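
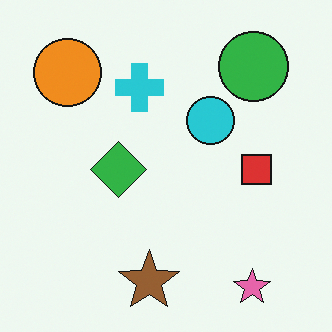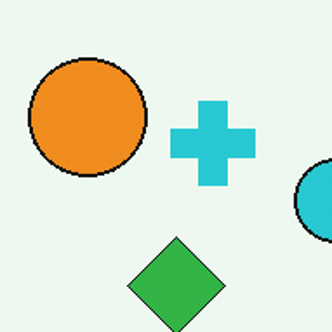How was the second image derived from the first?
The second image is the first cropped to a noticeably smaller region and rescaled.

The visible shapes are larger and the field of view is narrower; shapes near the original edges may be partly or wholly outside the frame — a crop-and-rescale.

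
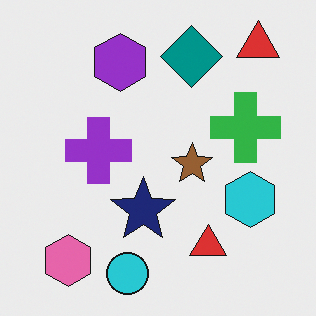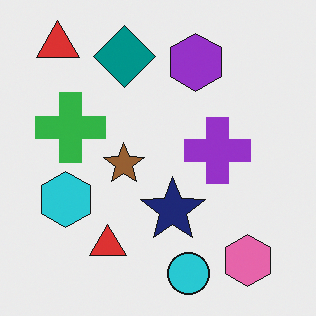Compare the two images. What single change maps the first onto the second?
The image was flipped horizontally (left ↔ right).

The cyan hexagon is in the right of the first image and the left of the second — shapes on opposite sides of the vertical midline have swapped in a mirror flip.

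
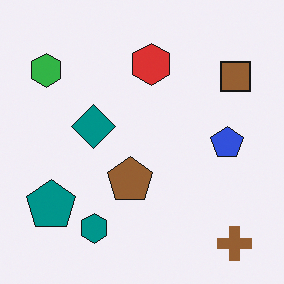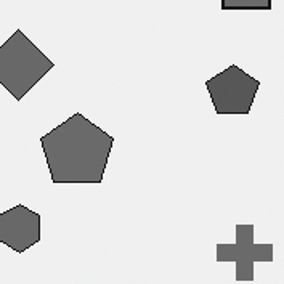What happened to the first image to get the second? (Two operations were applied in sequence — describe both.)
The second image is the first cropped to a modestly smaller region and rescaled, then converted to grayscale.

The visible shapes are larger and the field of view is narrower; shapes near the original edges may be partly or wholly outside the frame — a crop-and-rescale. All color is removed — every shape is now a shade of grey.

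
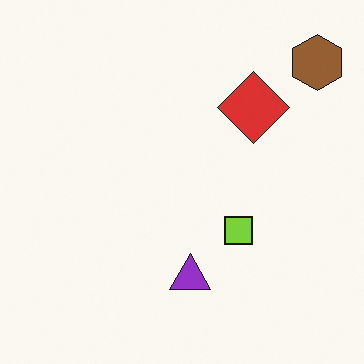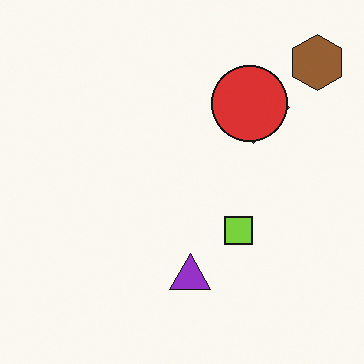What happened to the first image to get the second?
This is the original image overlaid with an additional red circle.

A red circle appears in the second image that is absent from the first.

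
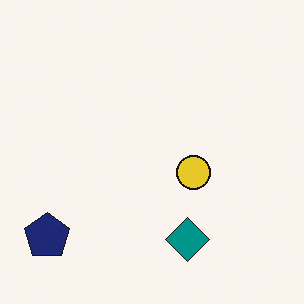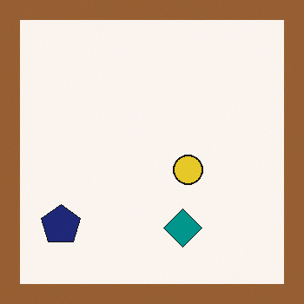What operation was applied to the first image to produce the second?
The second image is the first framed with a brown border.

A solid brown frame runs around the edge of the second image, with the content slightly shrunk inside it.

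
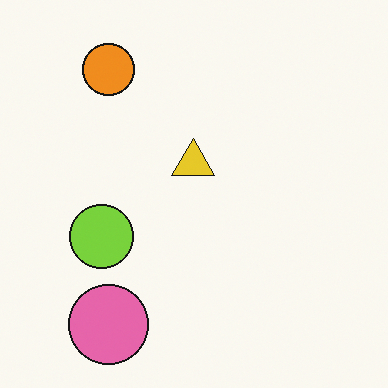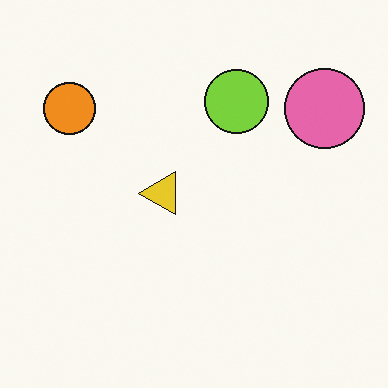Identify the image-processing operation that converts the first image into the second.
It was transposed (reflected across the top-left ↔ bottom-right diagonal).

Shapes have swapped their row and column positions — what was in the top-right is now in the bottom-left — a diagonal reflection.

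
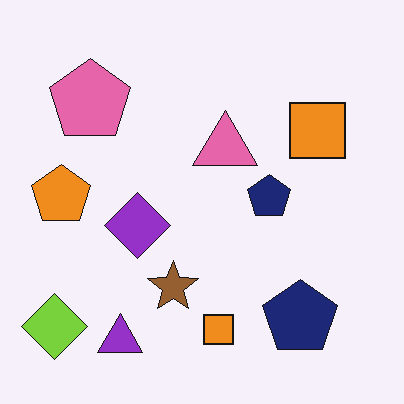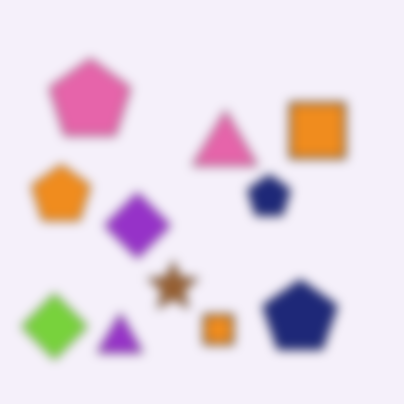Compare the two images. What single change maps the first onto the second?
Heavily blurred.

Shape edges and outlines are uniformly softened across the whole image.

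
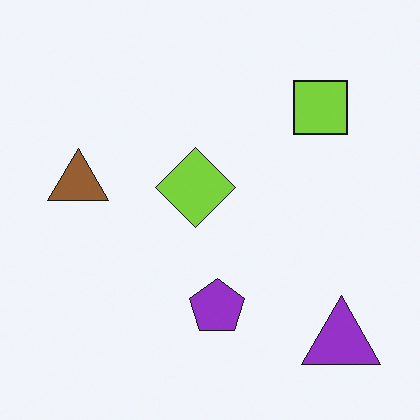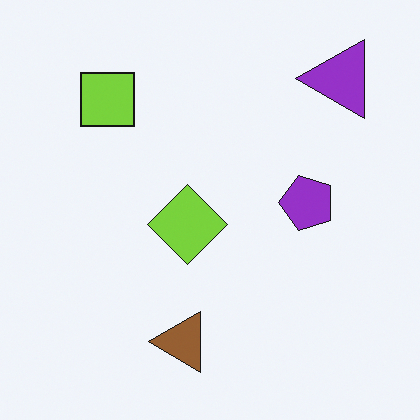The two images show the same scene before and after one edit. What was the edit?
The transformation is: rotated 90° counter-clockwise.

The purple triangle sits in the bottom-right of the first image and the top-right of the second — consistent with a whole-image 90° counter-clockwise rotation.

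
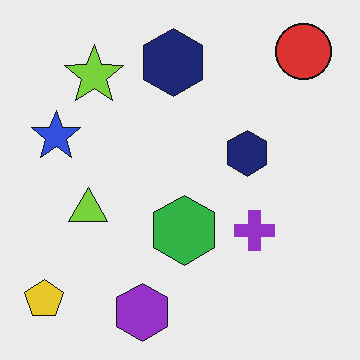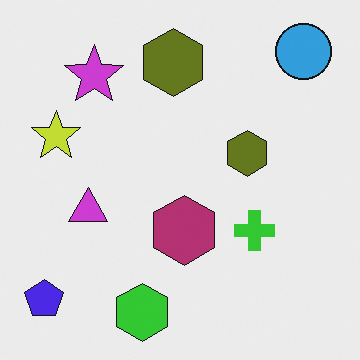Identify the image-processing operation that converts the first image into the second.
This is the original image hue-shifted by a large amount.

Every shape's color has rotated by the same amount around the hue wheel — a uniform hue shift.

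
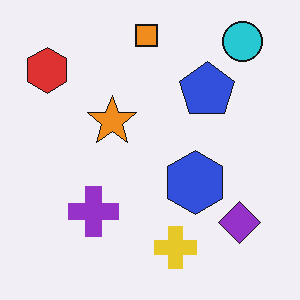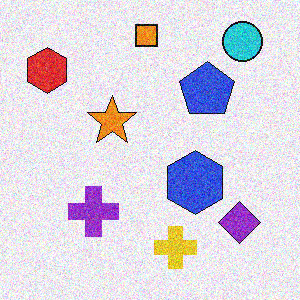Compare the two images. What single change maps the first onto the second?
The transformation is: degraded with visible gaussian noise.

Random speckle covers the whole image, including the flat background.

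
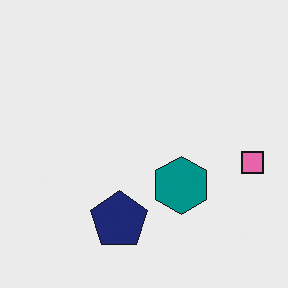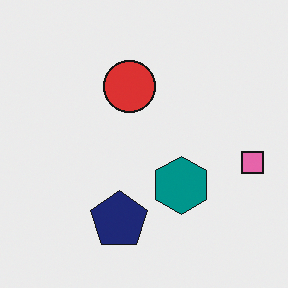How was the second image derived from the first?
Overlaid with an additional red circle.

A red circle appears in the second image that is absent from the first.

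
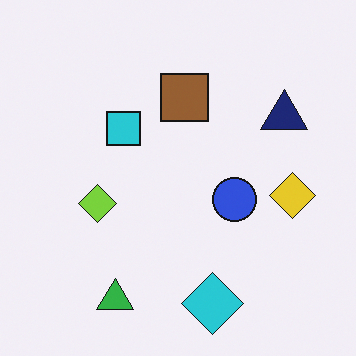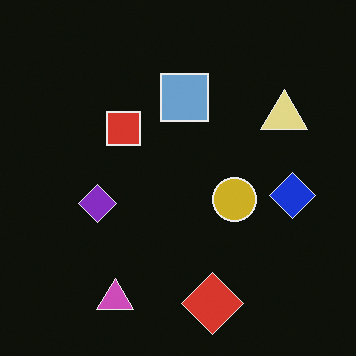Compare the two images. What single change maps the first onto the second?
This is the original image color-inverted (negative).

The light background has become dark and every shape's color is its complement — a photographic negative.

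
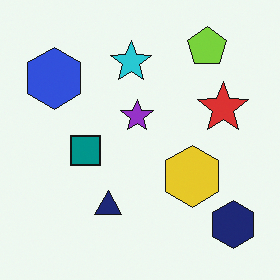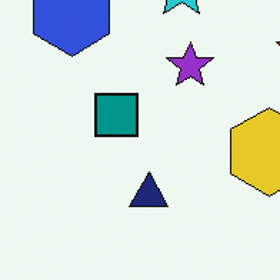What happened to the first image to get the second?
This is the original image cropped slightly and scaled back up.

The visible shapes are larger and the field of view is narrower; shapes near the original edges may be partly or wholly outside the frame — a crop-and-rescale.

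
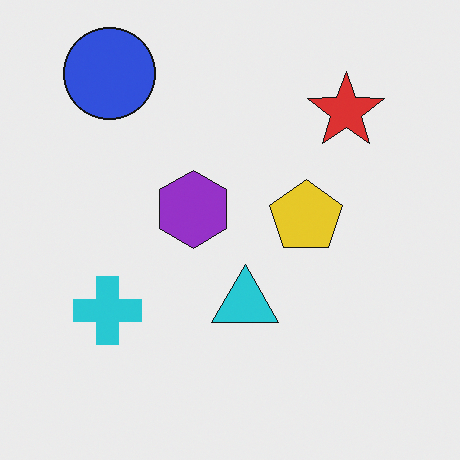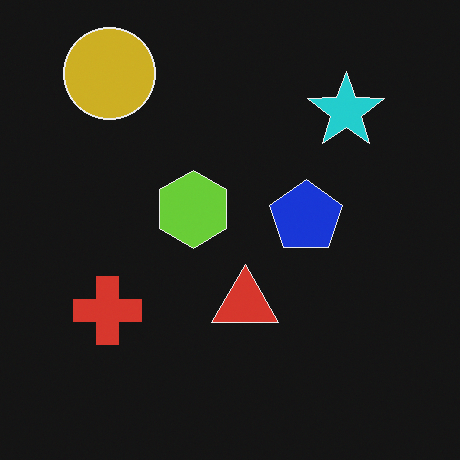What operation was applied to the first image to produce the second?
The transformation is: color-inverted (negative).

The light background has become dark and every shape's color is its complement — a photographic negative.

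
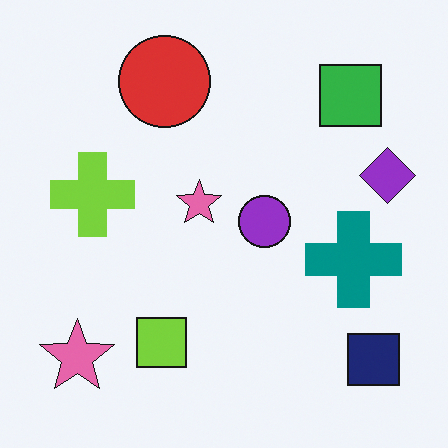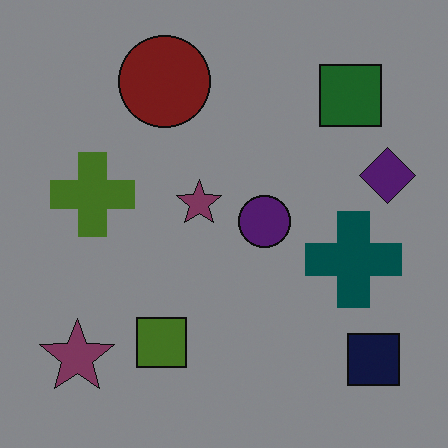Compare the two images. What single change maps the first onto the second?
The transformation is: noticeably darkened.

Every pixel — background and shapes alike — is uniformly darkened.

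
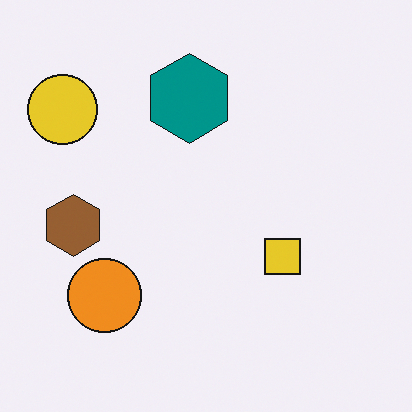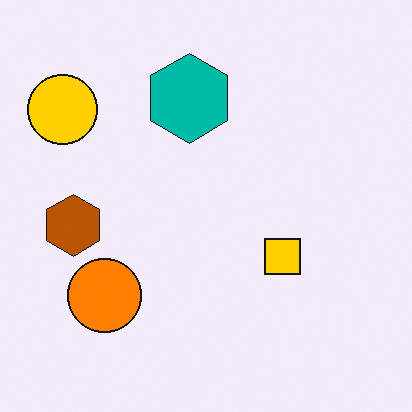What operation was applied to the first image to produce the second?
The second image is the first heavily oversaturated.

All colors are more vivid — a global saturation change.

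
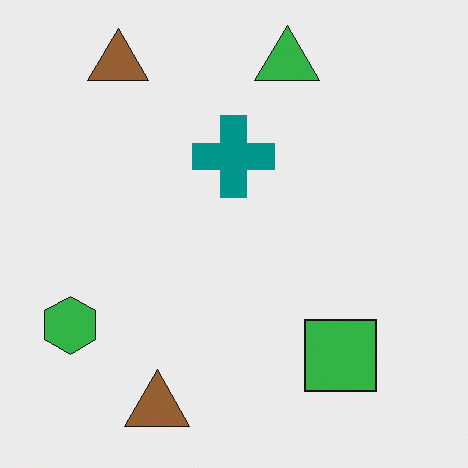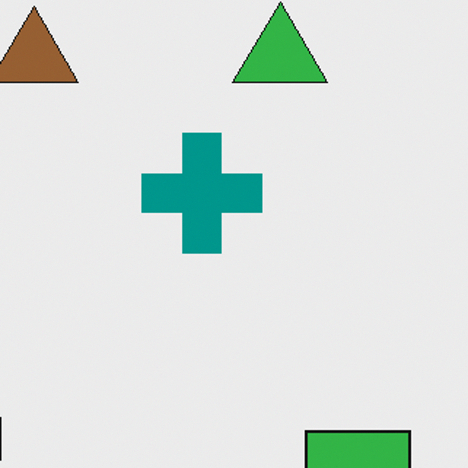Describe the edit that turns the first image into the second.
Cropped slightly and scaled back up.

The visible shapes are larger and the field of view is narrower; shapes near the original edges may be partly or wholly outside the frame — a crop-and-rescale.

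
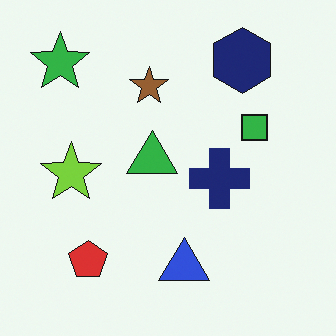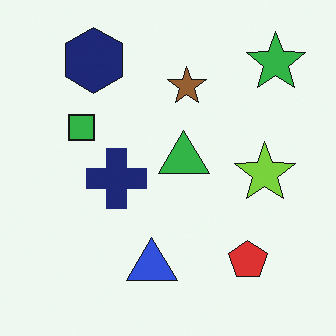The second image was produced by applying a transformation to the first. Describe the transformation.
This is the original image flipped horizontally (left ↔ right).

The green star is in the top-left of the first image and the top-right of the second — shapes on opposite sides of the vertical midline have swapped in a mirror flip.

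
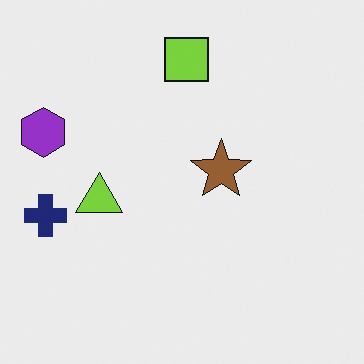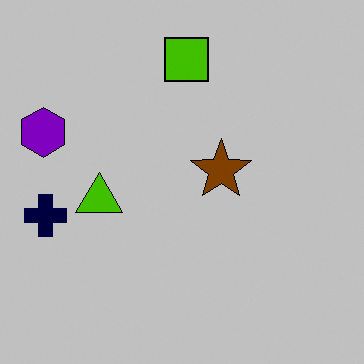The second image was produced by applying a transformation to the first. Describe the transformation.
The image was heavily posterized to just a handful of flat colors.

Each flat color has snapped to a coarser quantized level — most visibly, the near-white background has dropped to a flat grey.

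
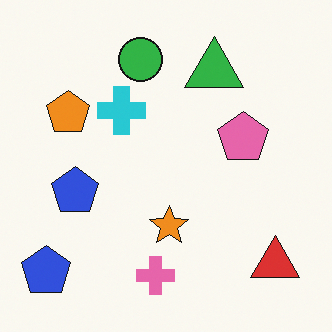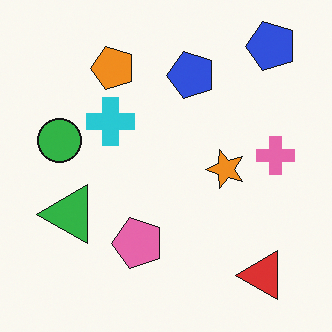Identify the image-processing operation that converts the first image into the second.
Transposed (reflected across the top-left ↔ bottom-right diagonal).

Shapes have swapped their row and column positions — what was in the top-right is now in the bottom-left — a diagonal reflection.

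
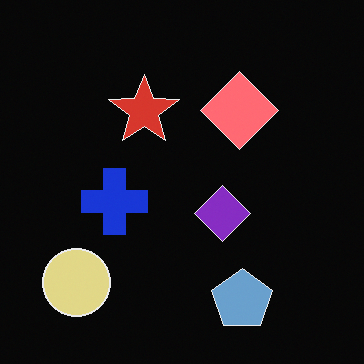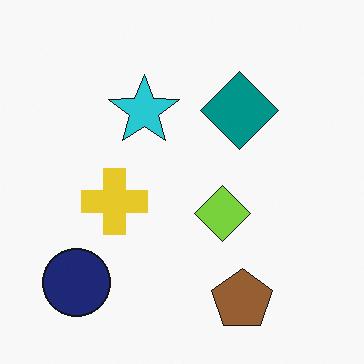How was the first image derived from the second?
It was color-inverted (negative).

The light background has become dark and every shape's color is its complement — a photographic negative.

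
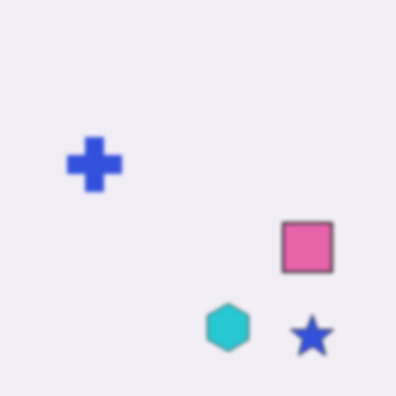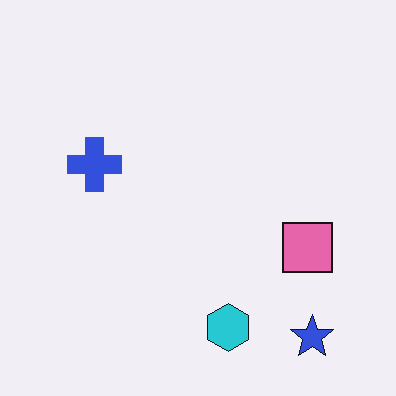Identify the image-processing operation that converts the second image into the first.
Slightly softened.

Shape edges and outlines are uniformly softened across the whole image.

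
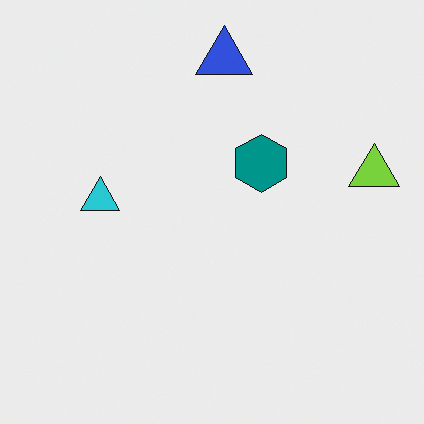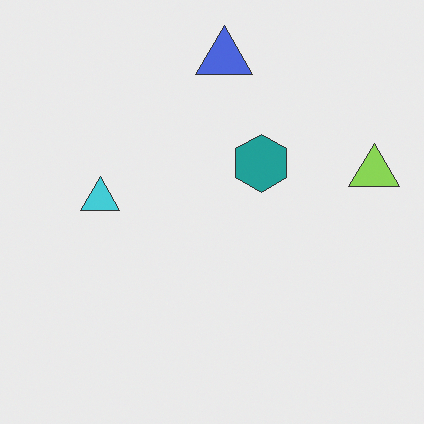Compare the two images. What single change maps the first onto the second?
Given slightly reduced contrast.

Tones are pushed toward mid-grey across the whole image — a global contrast change.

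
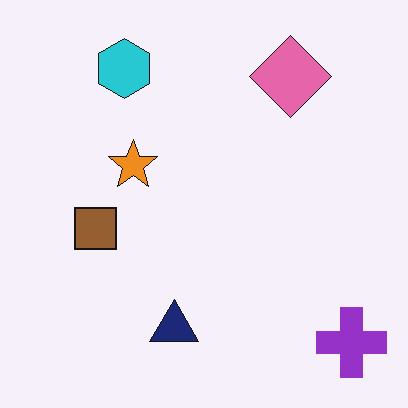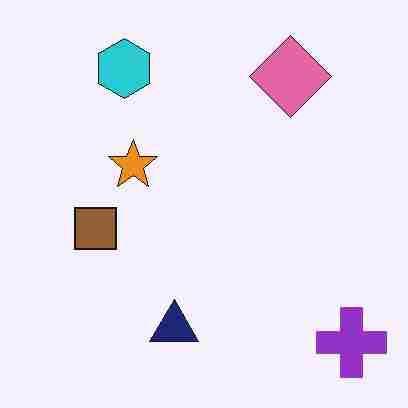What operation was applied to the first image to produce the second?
This is the original image degraded with heavy JPEG compression.

Blocky 8×8 compression artifacts appear around shape edges and the flat background shows ringing — characteristic JPEG degradation.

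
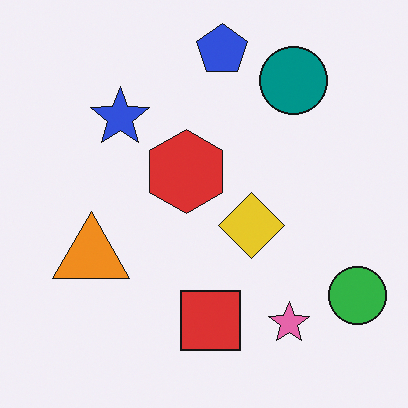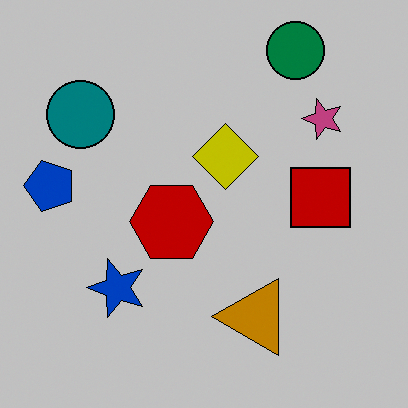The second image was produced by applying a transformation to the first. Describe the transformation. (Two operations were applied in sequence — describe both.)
Rotated 90° counter-clockwise, then heavily posterized to just a handful of flat colors.

The green circle sits in the bottom-right of the first image and the top-right of the second — consistent with a whole-image 90° counter-clockwise rotation. Each flat color has snapped to a coarser quantized level — most visibly, the near-white background has dropped to a flat grey.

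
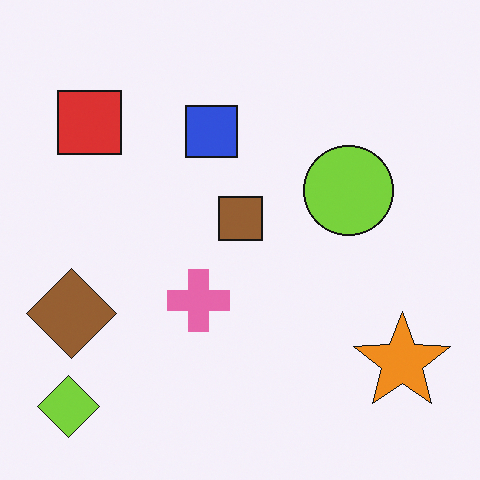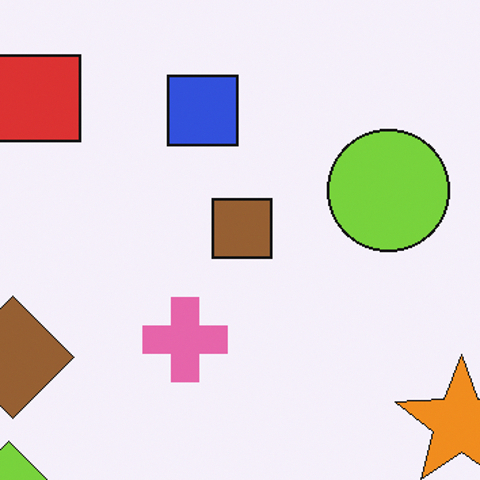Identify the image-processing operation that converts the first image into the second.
The image was cropped slightly and scaled back up.

The visible shapes are larger and the field of view is narrower; shapes near the original edges may be partly or wholly outside the frame — a crop-and-rescale.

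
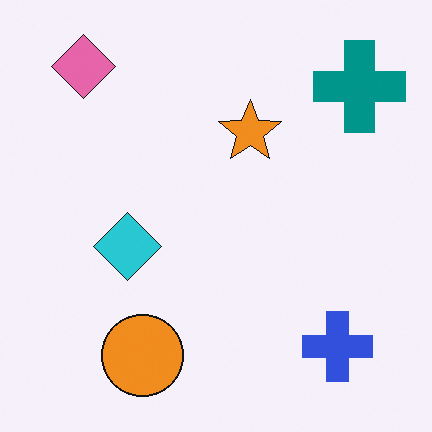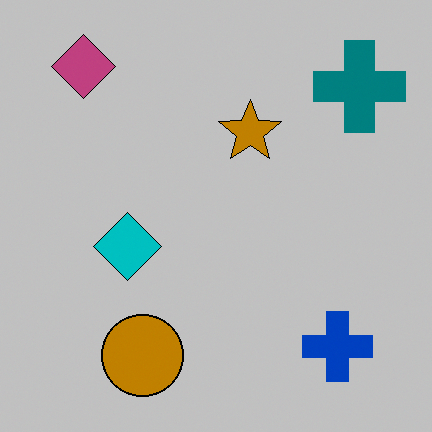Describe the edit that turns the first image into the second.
The transformation is: heavily posterized to just a handful of flat colors.

Each flat color has snapped to a coarser quantized level — most visibly, the near-white background has dropped to a flat grey.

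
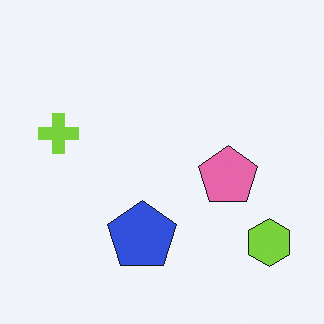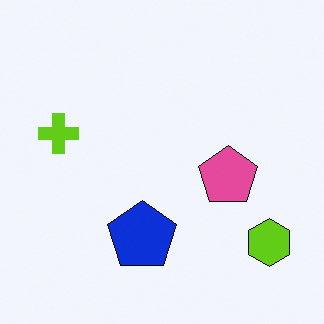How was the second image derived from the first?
It was given slightly increased contrast.

Tones are pushed away from mid-grey across the whole image — a global contrast change.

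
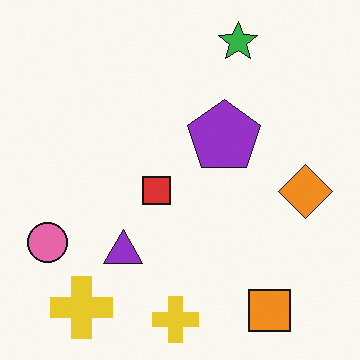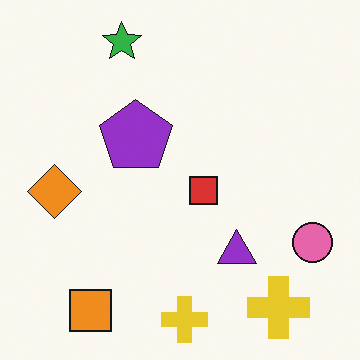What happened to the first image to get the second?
This is the original image flipped horizontally (left ↔ right).

The pink circle is in the bottom-left of the first image and the bottom-right of the second — shapes on opposite sides of the vertical midline have swapped in a mirror flip.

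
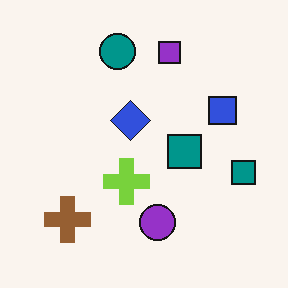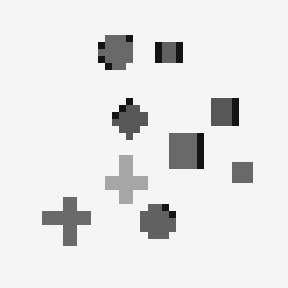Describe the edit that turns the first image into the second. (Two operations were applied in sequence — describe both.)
The second image is the first converted to grayscale, then moderately pixelated.

All color is removed — every shape is now a shade of grey. Shapes are reduced to large square blocks; fine edges and outlines are lost — a downscale-then-upscale (mosaic) effect.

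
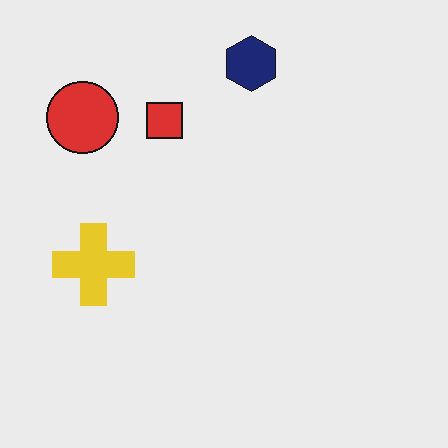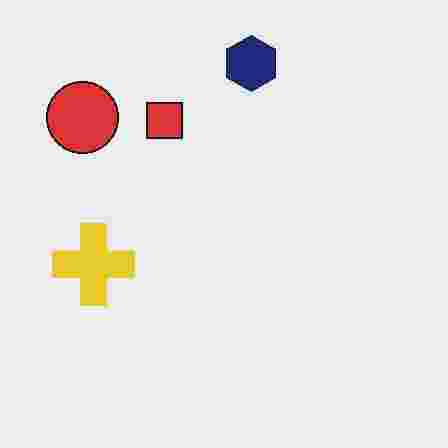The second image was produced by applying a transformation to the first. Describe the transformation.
This is the original image heavily JPEG-compressed with obvious blocking artifacts.

Blocky 8×8 compression artifacts appear around shape edges and the flat background shows ringing — characteristic JPEG degradation.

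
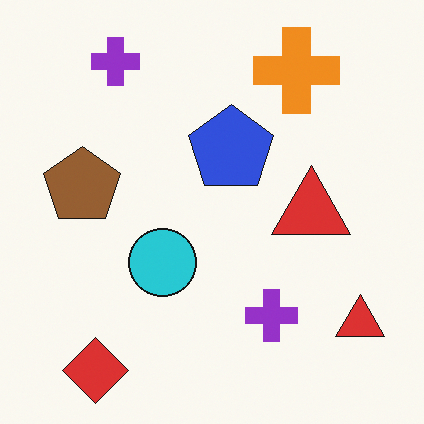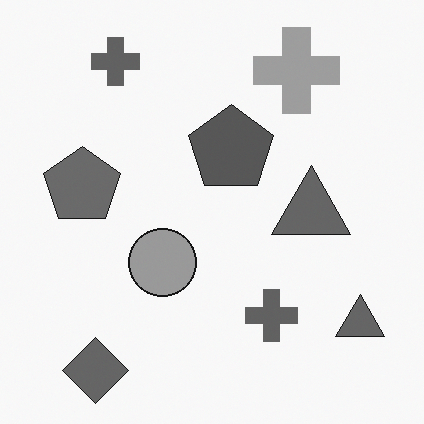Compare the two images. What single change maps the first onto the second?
The image was converted to grayscale.

All color is removed — every shape is now a shade of grey.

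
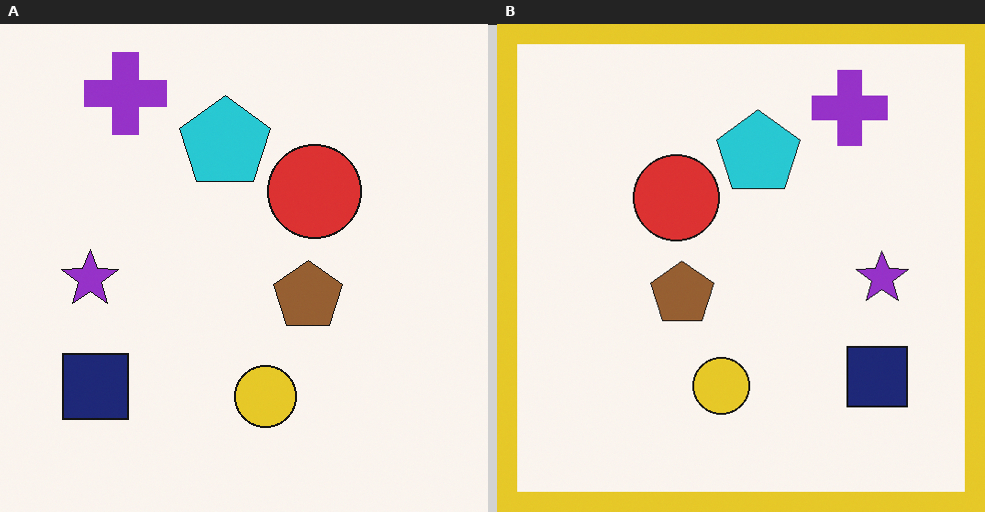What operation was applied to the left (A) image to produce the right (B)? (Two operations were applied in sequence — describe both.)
It was flipped horizontally (left ↔ right), then framed with a yellow border.

The purple star is in the left of the left (A) image and the right of the right (B) — shapes on opposite sides of the vertical midline have swapped in a mirror flip. A solid yellow frame runs around the edge of the right (B) image, with the content slightly shrunk inside it.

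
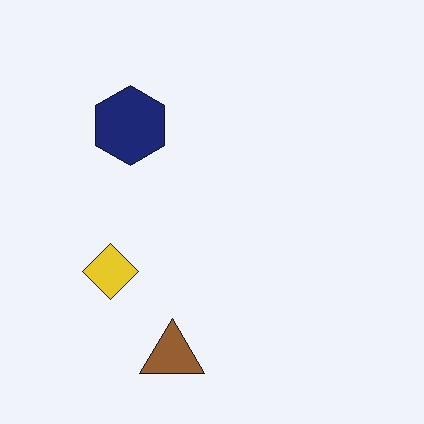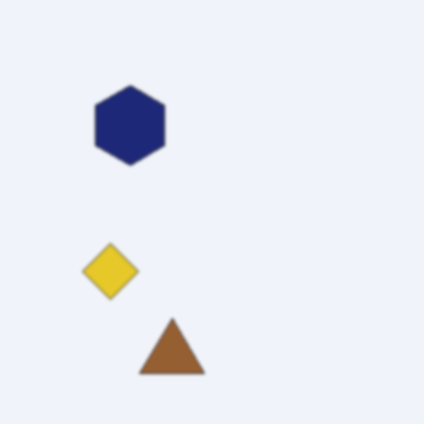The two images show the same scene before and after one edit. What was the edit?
The transformation is: given a subtle gaussian blur.

Shape edges and outlines are uniformly softened across the whole image.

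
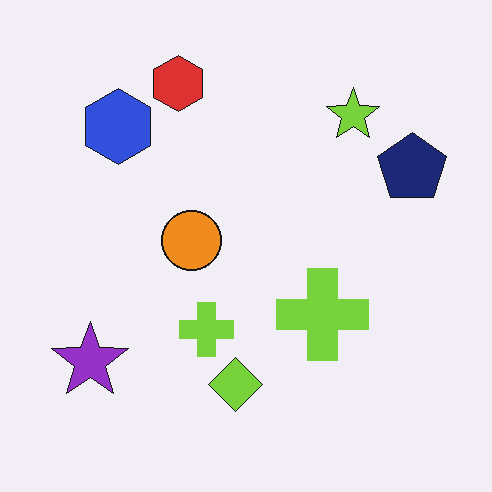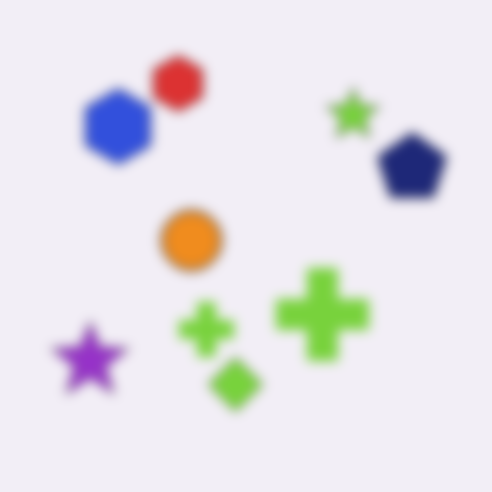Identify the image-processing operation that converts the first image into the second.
This is the original image strongly gaussian-blurred.

Shape edges and outlines are uniformly softened across the whole image.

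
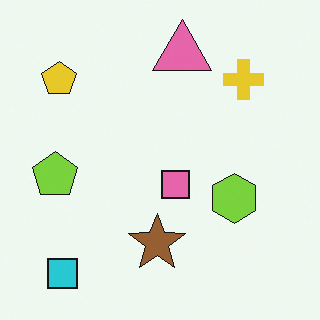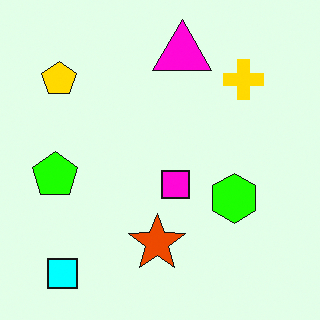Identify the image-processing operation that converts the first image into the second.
The transformation is: heavily oversaturated.

All colors are more vivid — a global saturation change.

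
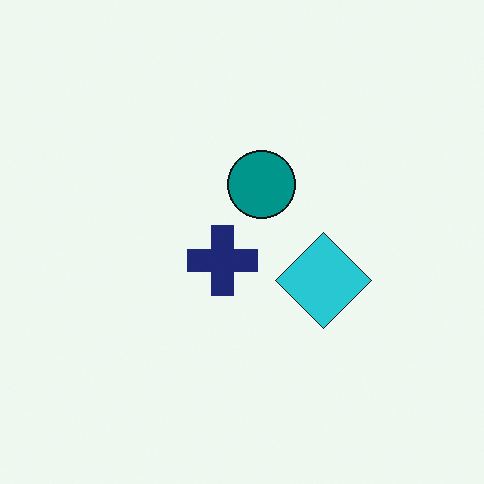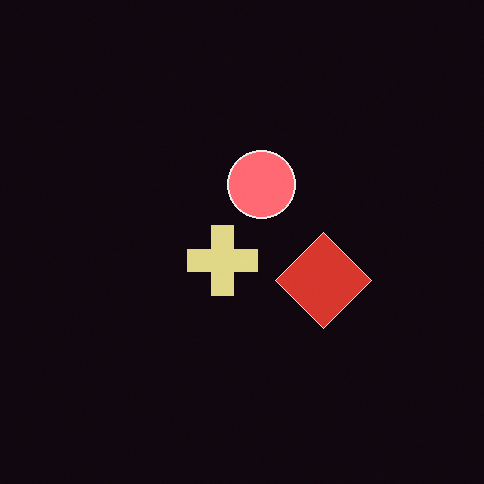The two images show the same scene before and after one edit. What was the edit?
Color-inverted (negative).

The light background has become dark and every shape's color is its complement — a photographic negative.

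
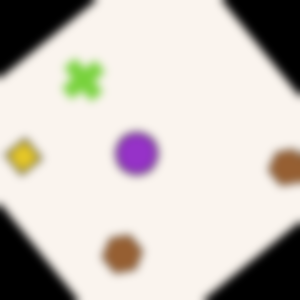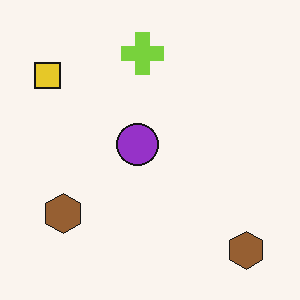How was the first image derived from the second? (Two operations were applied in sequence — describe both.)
The transformation is: rotated counter-clockwise by a large amount — several tens of degrees, then moderately blurred.

Every shape is tilted by the same angle and the image corners show triangular fill wedges — a whole-image rotation by a non-right angle. Shape edges and outlines are uniformly softened across the whole image.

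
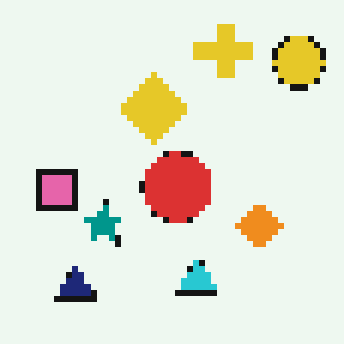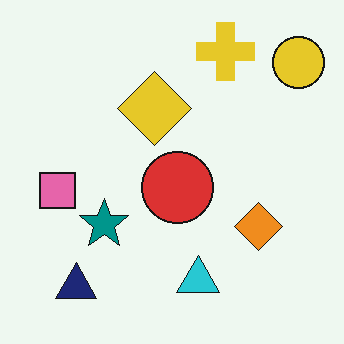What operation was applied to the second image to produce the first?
The image was moderately pixelated.

Shapes are reduced to large square blocks; fine edges and outlines are lost — a downscale-then-upscale (mosaic) effect.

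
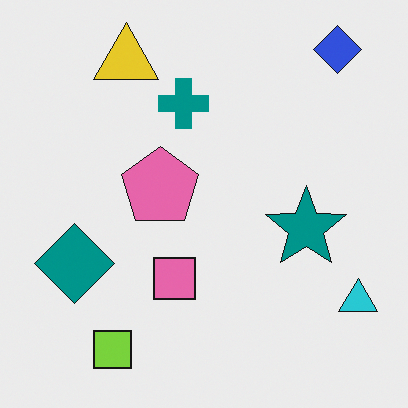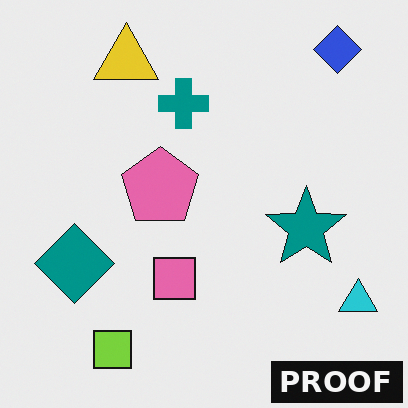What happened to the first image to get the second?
It was watermarked with the text "PROOF" in the lower-right corner.

A dark label reading "PROOF" appears in the lower-right corner.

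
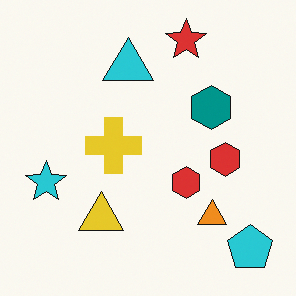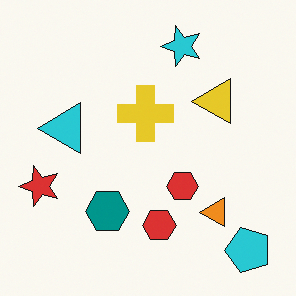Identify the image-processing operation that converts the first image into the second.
It was transposed (reflected across the top-left ↔ bottom-right diagonal).

Shapes have swapped their row and column positions — what was in the top-right is now in the bottom-left — a diagonal reflection.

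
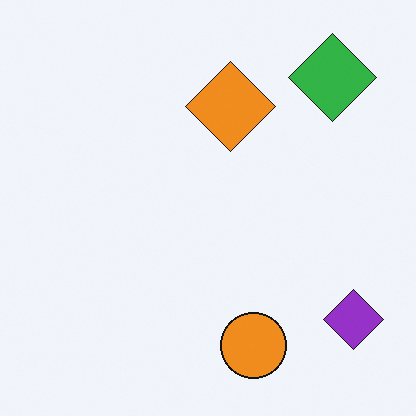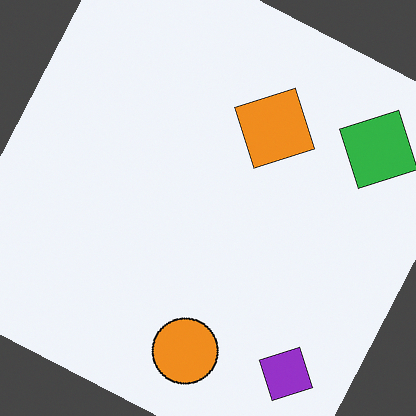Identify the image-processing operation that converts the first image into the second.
The second image is the first rotated clockwise by a clearly visible amount.

Every shape is tilted by the same angle and the image corners show triangular fill wedges — a whole-image rotation by a non-right angle.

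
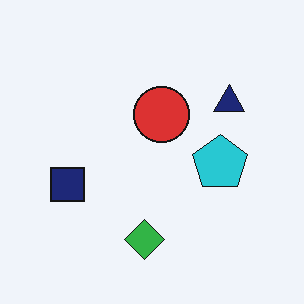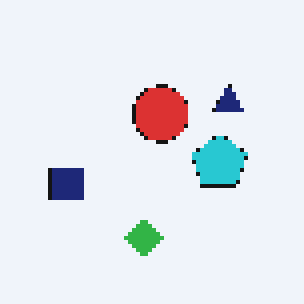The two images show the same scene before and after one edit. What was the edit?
Mildly pixelated.

Shapes are reduced to large square blocks; fine edges and outlines are lost — a downscale-then-upscale (mosaic) effect.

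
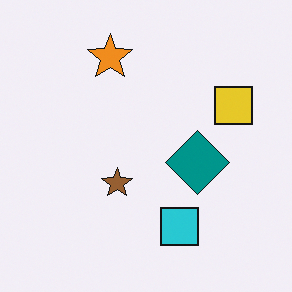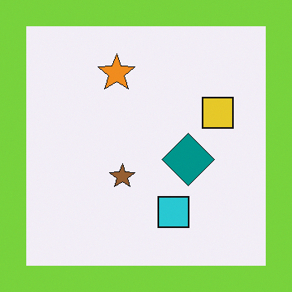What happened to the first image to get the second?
Framed with a lime border.

A solid lime frame runs around the edge of the second image, with the content slightly shrunk inside it.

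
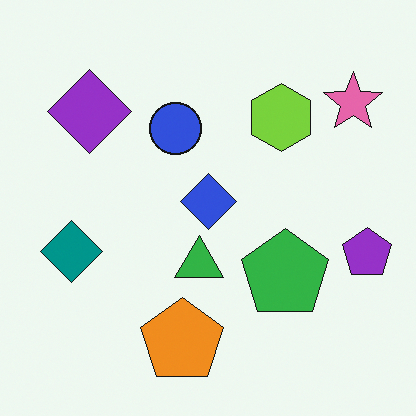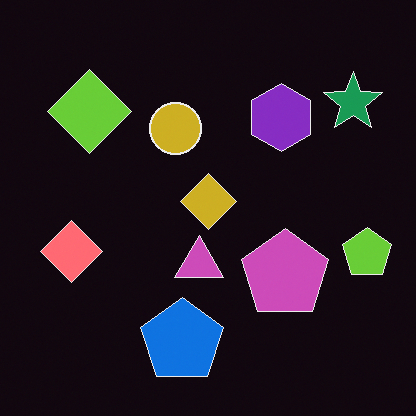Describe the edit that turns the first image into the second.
The transformation is: color-inverted (negative).

The light background has become dark and every shape's color is its complement — a photographic negative.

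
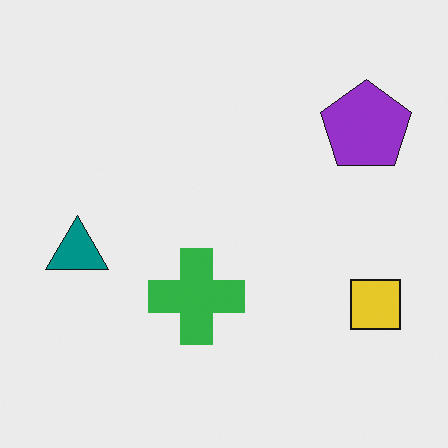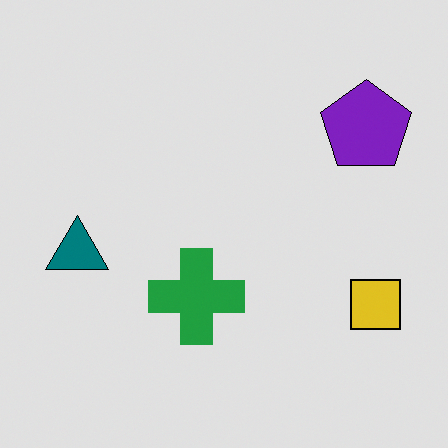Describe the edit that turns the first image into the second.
It was moderately posterized.

Each flat color has snapped to a coarser quantized level — most visibly, the near-white background has dropped to a flat grey.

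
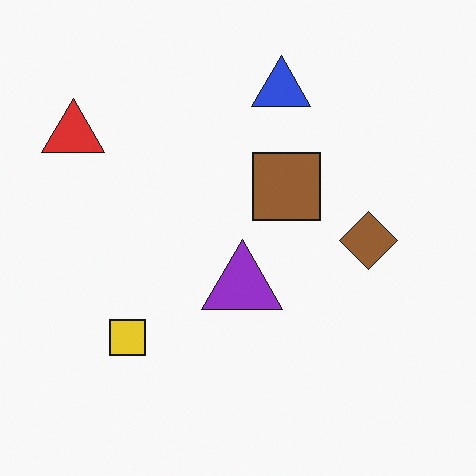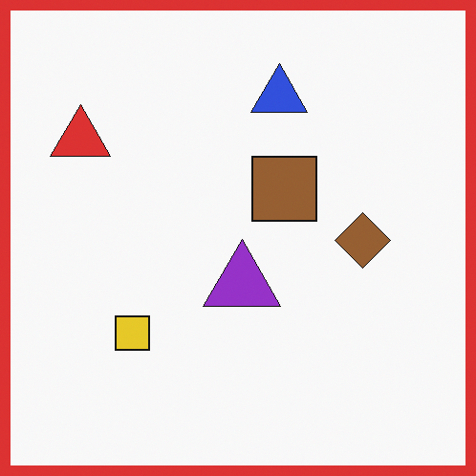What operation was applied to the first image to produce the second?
Framed with a red border.

A solid red frame runs around the edge of the second image, with the content slightly shrunk inside it.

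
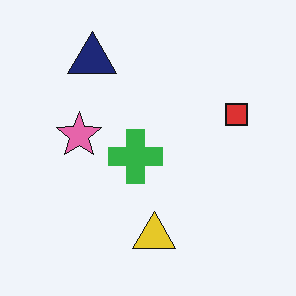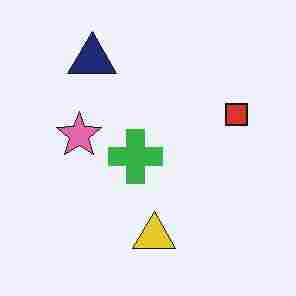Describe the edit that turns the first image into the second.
This is the original image heavily JPEG-compressed with obvious blocking artifacts.

Blocky 8×8 compression artifacts appear around shape edges and the flat background shows ringing — characteristic JPEG degradation.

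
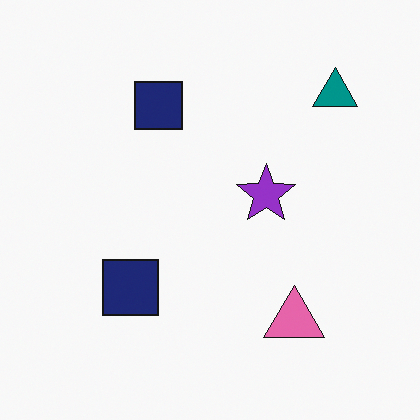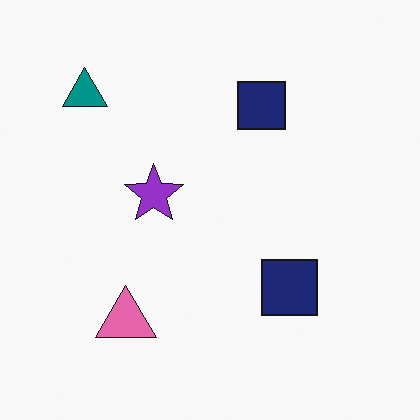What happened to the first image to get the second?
Flipped horizontally (left ↔ right).

The teal triangle is in the top-right of the first image and the top-left of the second — shapes on opposite sides of the vertical midline have swapped in a mirror flip.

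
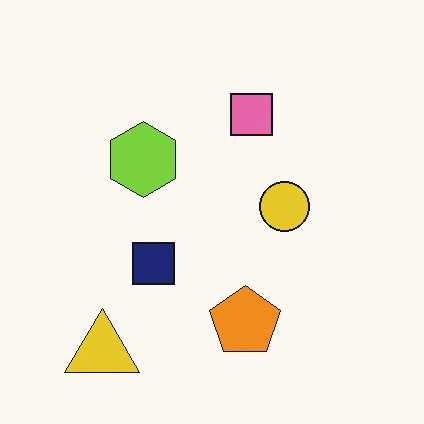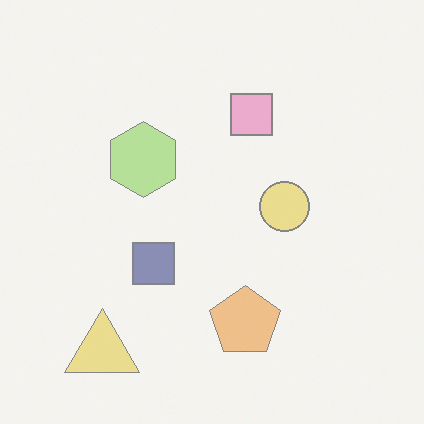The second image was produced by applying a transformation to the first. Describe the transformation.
It was given much lower contrast.

Tones are pushed toward mid-grey across the whole image — a global contrast change.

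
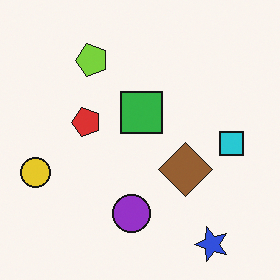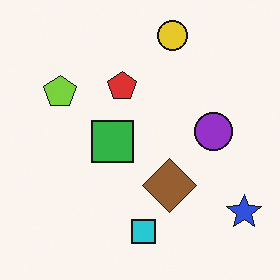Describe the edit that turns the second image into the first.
Transposed (reflected across the top-left ↔ bottom-right diagonal).

Shapes have swapped their row and column positions — what was in the top-right is now in the bottom-left — a diagonal reflection.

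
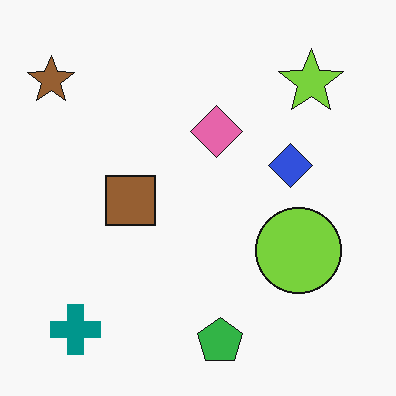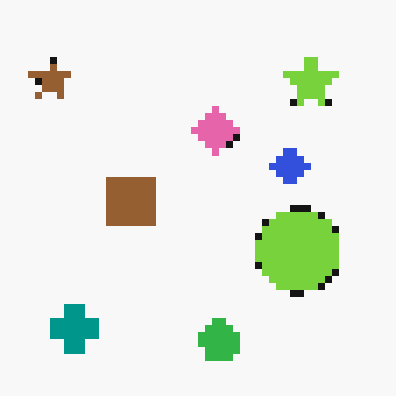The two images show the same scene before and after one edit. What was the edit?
It was pixelated into visible square blocks.

Shapes are reduced to large square blocks; fine edges and outlines are lost — a downscale-then-upscale (mosaic) effect.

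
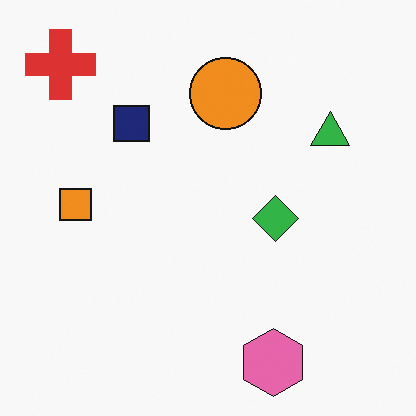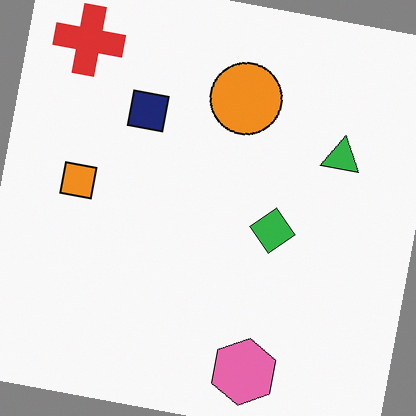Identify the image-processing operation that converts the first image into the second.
Rotated clockwise by a slight angle.

Every shape is tilted by the same angle and the image corners show triangular fill wedges — a whole-image rotation by a non-right angle.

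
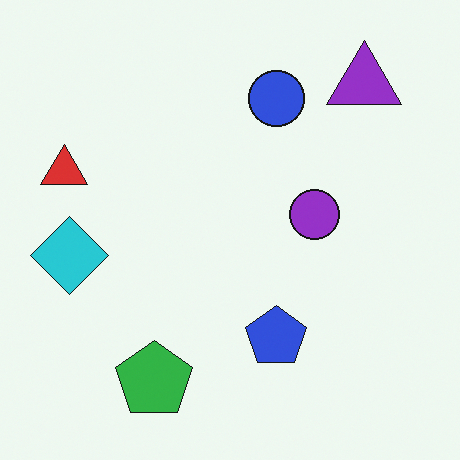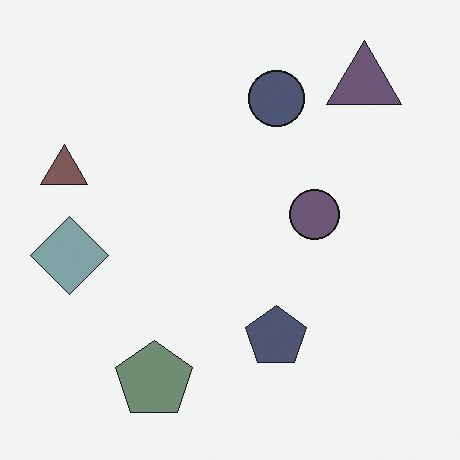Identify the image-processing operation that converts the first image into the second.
The image was made much more muted (saturation change).

All colors are more muted and greyish — a global saturation change.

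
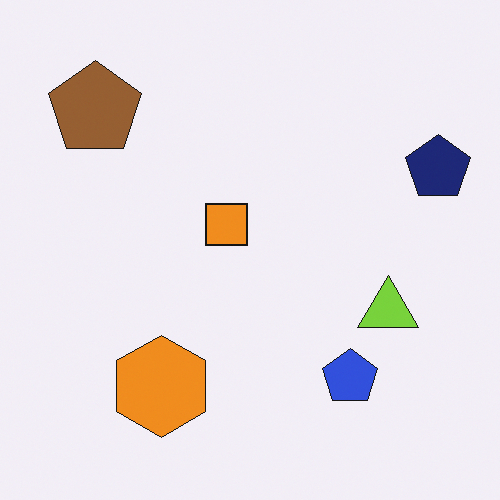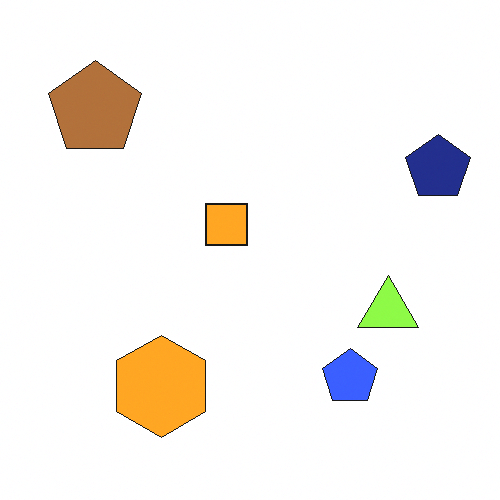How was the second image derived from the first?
Slightly brightened.

Every pixel — background and shapes alike — is uniformly brightened.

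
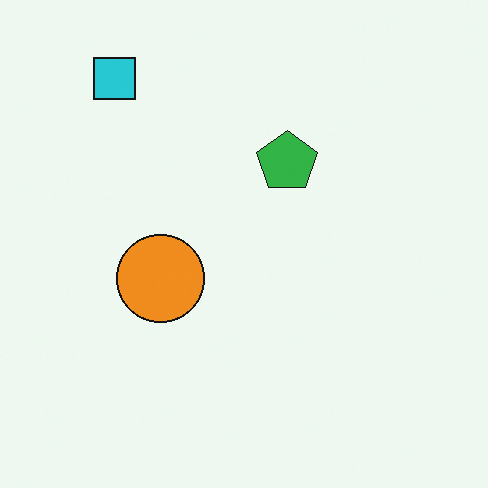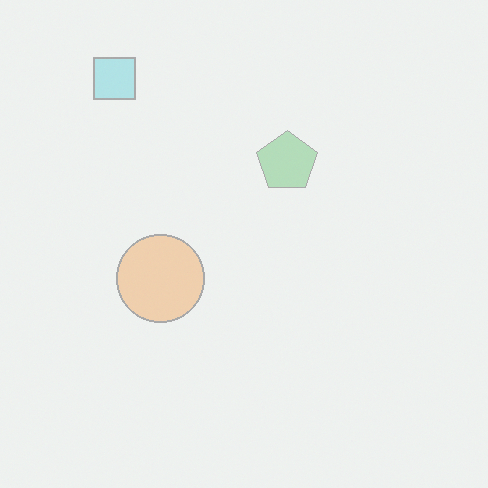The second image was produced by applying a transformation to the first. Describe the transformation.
This is the original image washed out (contrast reduced).

Tones are pushed toward mid-grey across the whole image — a global contrast change.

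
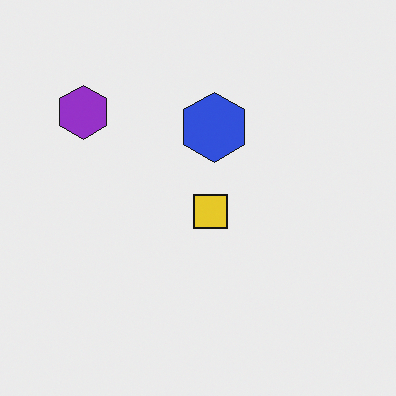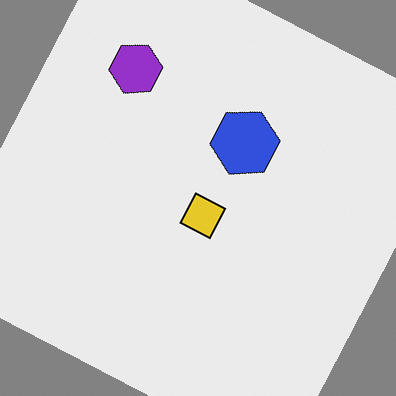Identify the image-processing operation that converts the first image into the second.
The second image is the first rotated clockwise by a clearly visible amount.

Every shape is tilted by the same angle and the image corners show triangular fill wedges — a whole-image rotation by a non-right angle.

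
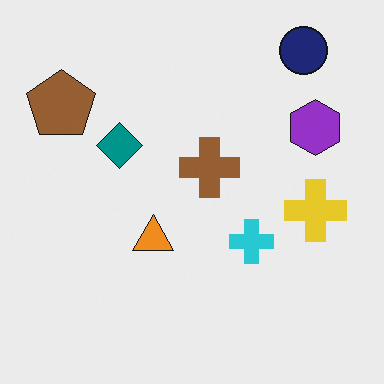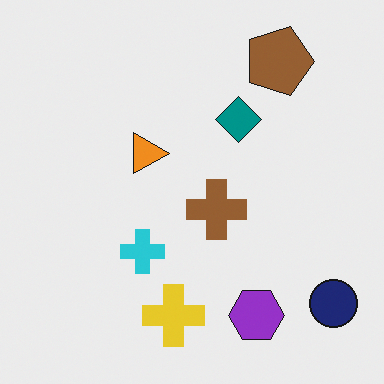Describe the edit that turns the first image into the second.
The transformation is: rotated 90° clockwise.

The navy circle sits in the top-right of the first image and the bottom-right of the second — consistent with a whole-image 90° clockwise rotation.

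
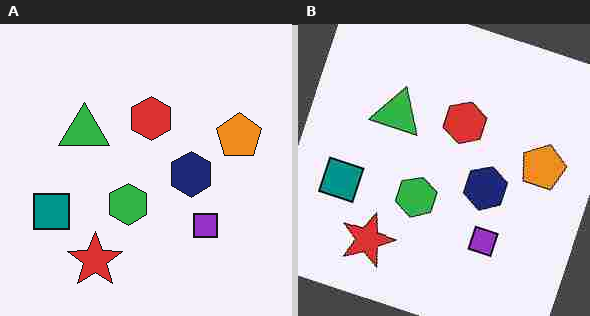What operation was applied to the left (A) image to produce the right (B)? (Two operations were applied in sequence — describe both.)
Rotated clockwise by a clearly visible amount, then heavily JPEG-compressed with obvious blocking artifacts.

Every shape is tilted by the same angle and the image corners show triangular fill wedges — a whole-image rotation by a non-right angle. Blocky 8×8 compression artifacts appear around shape edges and the flat background shows ringing — characteristic JPEG degradation.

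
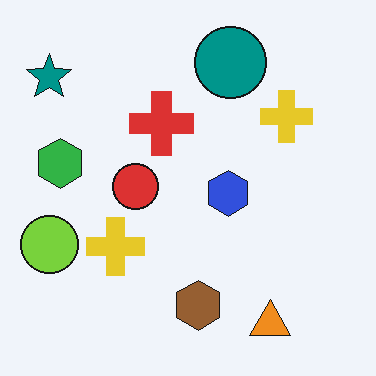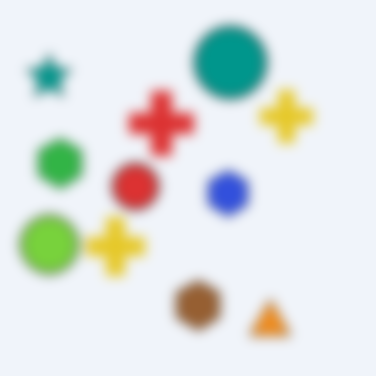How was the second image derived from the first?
The second image is the first strongly gaussian-blurred.

Shape edges and outlines are uniformly softened across the whole image.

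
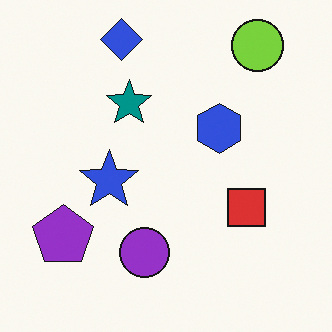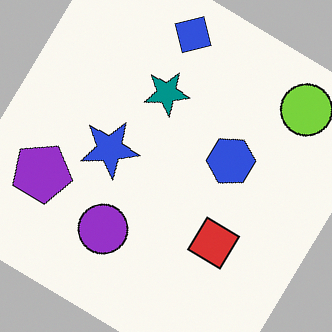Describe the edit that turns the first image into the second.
The second image is the first rotated clockwise by a large amount — several tens of degrees.

Every shape is tilted by the same angle and the image corners show triangular fill wedges — a whole-image rotation by a non-right angle.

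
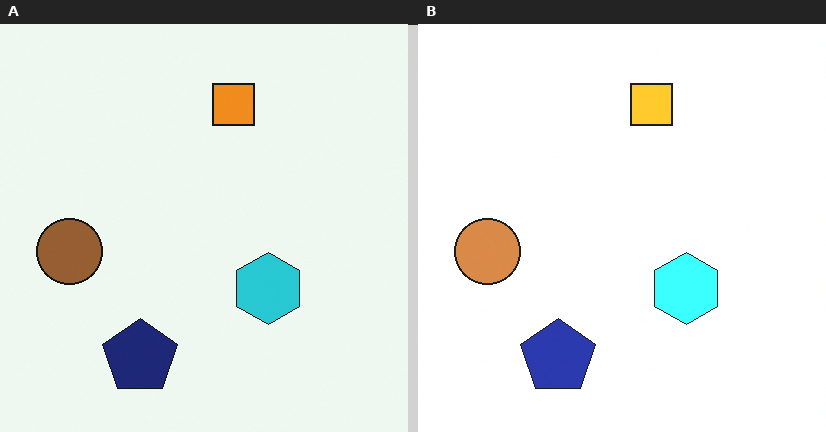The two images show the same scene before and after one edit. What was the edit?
It was noticeably brightened.

Every pixel — background and shapes alike — is uniformly brightened.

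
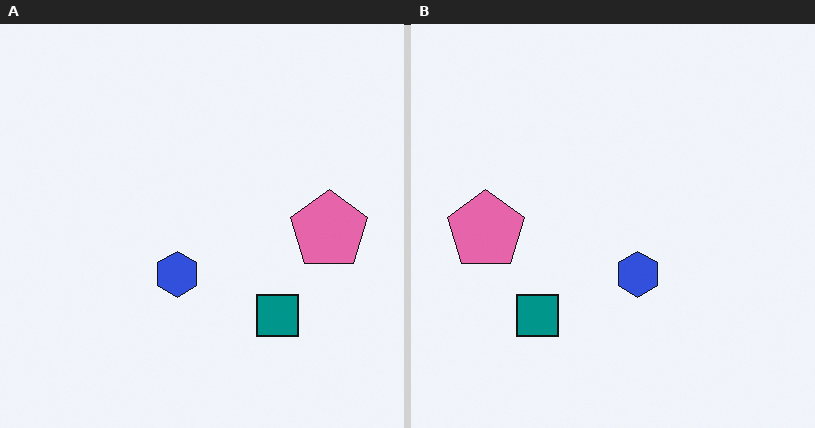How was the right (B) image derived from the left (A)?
The right (B) image is the left (A) flipped horizontally (left ↔ right).

The pink pentagon is in the right of the left (A) image and the left of the right (B) — shapes on opposite sides of the vertical midline have swapped in a mirror flip.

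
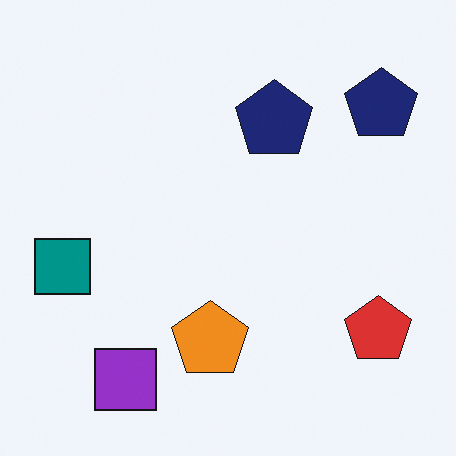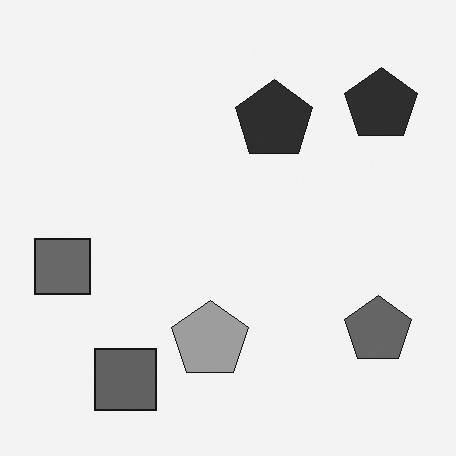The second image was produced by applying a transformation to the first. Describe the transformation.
The second image is the first converted to grayscale.

All color is removed — every shape is now a shade of grey.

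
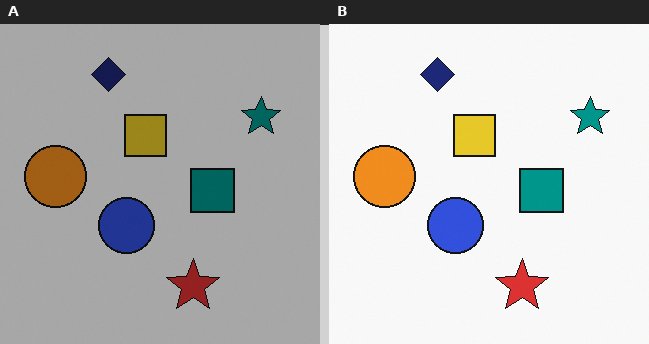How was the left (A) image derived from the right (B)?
It was noticeably darkened.

Every pixel — background and shapes alike — is uniformly darkened.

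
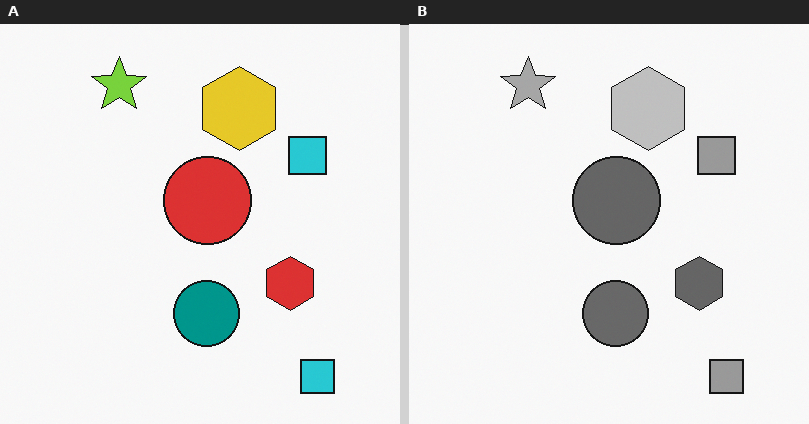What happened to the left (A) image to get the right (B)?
Converted to grayscale.

All color is removed — every shape is now a shade of grey.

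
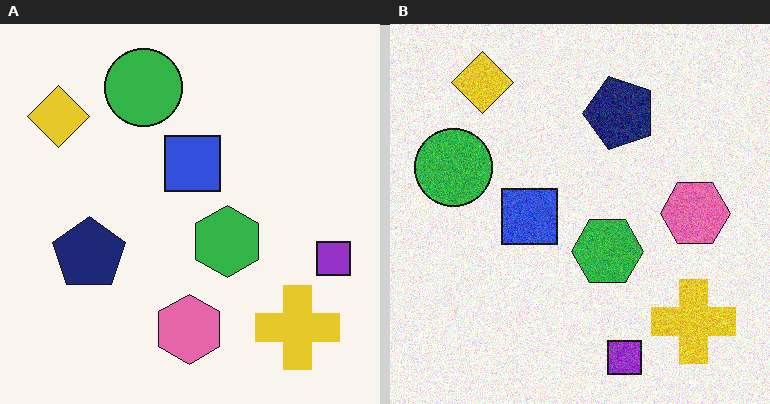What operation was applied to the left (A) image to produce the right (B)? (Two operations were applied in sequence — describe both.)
The image was transposed (reflected across the top-left ↔ bottom-right diagonal), then degraded with visible gaussian noise.

Shapes have swapped their row and column positions — what was in the top-right is now in the bottom-left — a diagonal reflection. Random speckle covers the whole image, including the flat background.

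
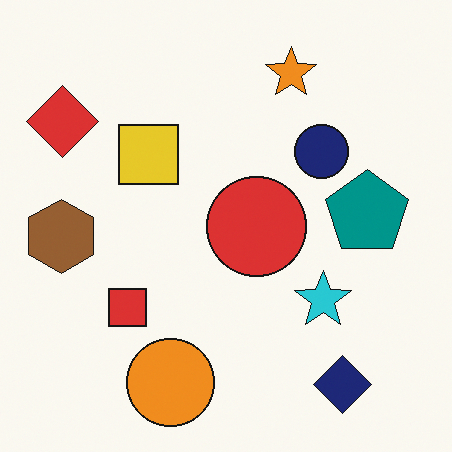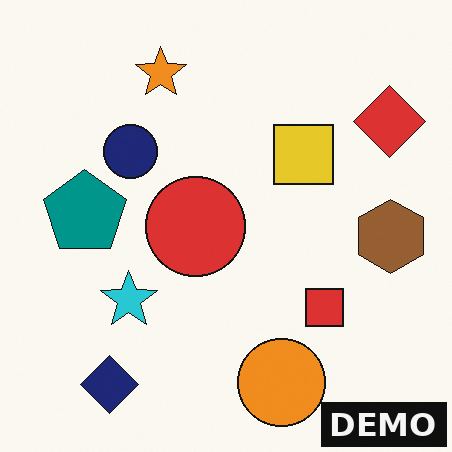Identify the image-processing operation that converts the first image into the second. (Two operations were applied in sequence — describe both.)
It was flipped horizontally (left ↔ right), then watermarked with the text "DEMO" in the lower-right corner.

The brown hexagon is in the left of the first image and the right of the second — shapes on opposite sides of the vertical midline have swapped in a mirror flip. A dark label reading "DEMO" appears in the lower-right corner.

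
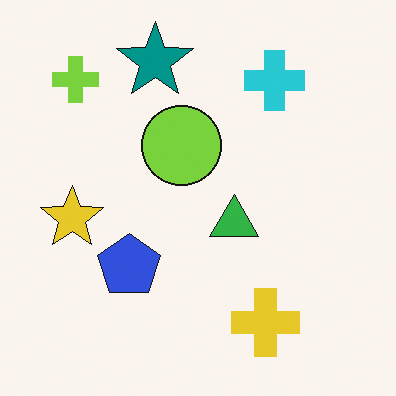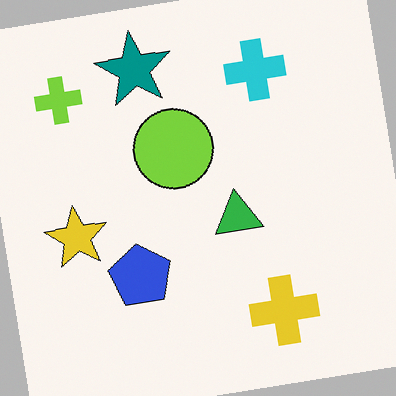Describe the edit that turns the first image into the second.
Rotated counter-clockwise by a small amount.

Every shape is tilted by the same angle and the image corners show triangular fill wedges — a whole-image rotation by a non-right angle.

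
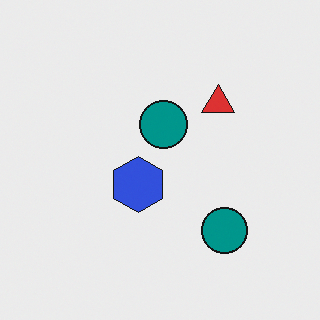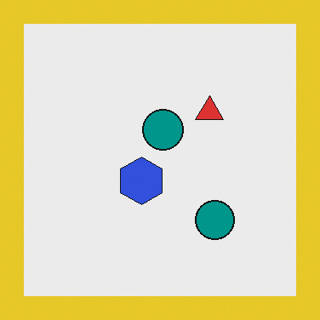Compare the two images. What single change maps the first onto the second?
The image was framed with a yellow border.

A solid yellow frame runs around the edge of the second image, with the content slightly shrunk inside it.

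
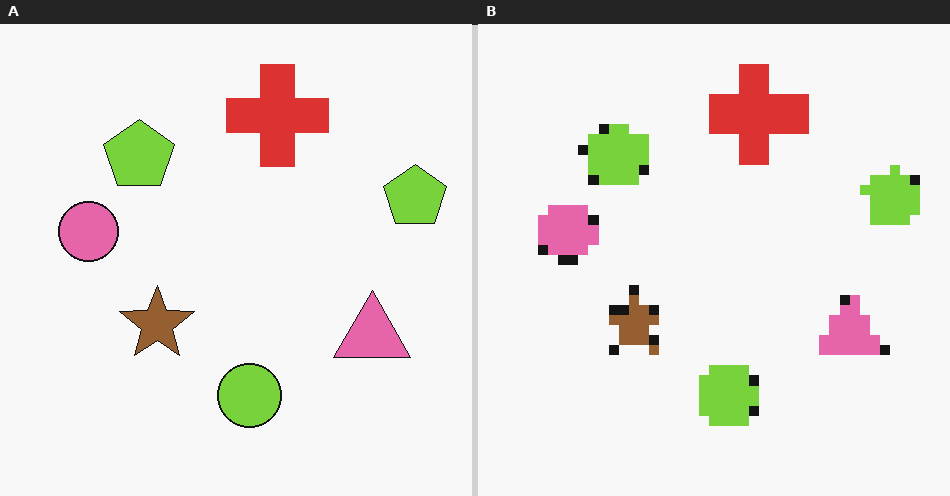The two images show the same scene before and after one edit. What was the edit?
The image was heavily pixelated into large blocks.

Shapes are reduced to large square blocks; fine edges and outlines are lost — a downscale-then-upscale (mosaic) effect.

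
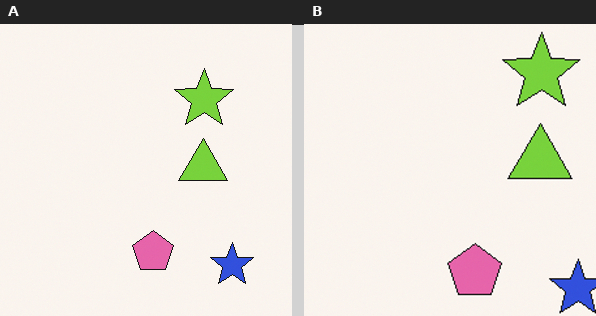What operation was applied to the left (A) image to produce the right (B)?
It was cropped slightly and scaled back up.

The visible shapes are larger and the field of view is narrower; shapes near the original edges may be partly or wholly outside the frame — a crop-and-rescale.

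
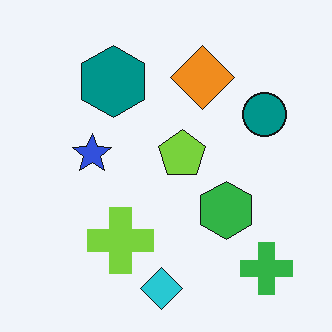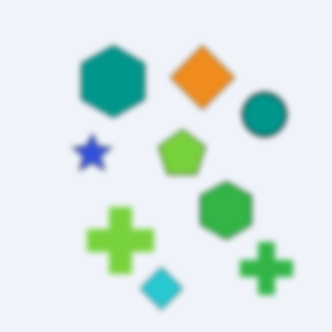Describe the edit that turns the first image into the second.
The second image is the first noticeably gaussian-blurred.

Shape edges and outlines are uniformly softened across the whole image.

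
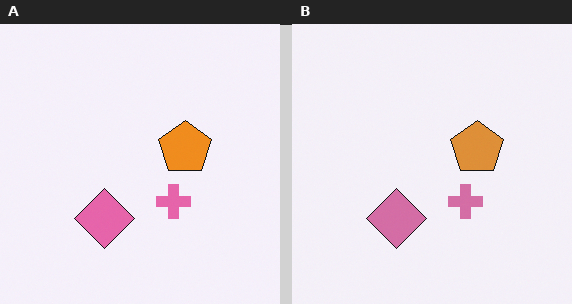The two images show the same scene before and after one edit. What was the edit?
The image was slightly desaturated.

All colors are more muted and greyish — a global saturation change.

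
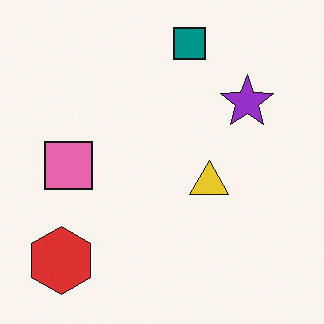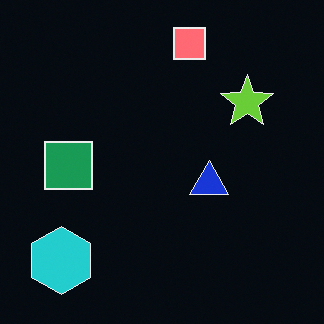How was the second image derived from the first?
Color-inverted (negative).

The light background has become dark and every shape's color is its complement — a photographic negative.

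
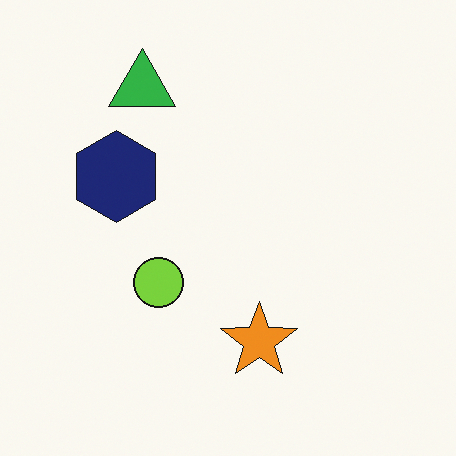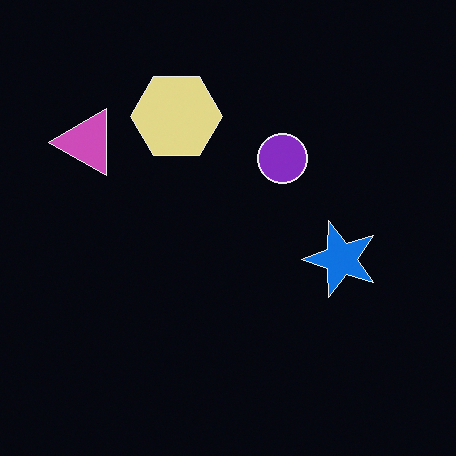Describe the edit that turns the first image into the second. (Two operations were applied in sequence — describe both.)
It was color-inverted (negative), then transposed (reflected across the top-left ↔ bottom-right diagonal).

The light background has become dark and every shape's color is its complement — a photographic negative. Shapes have swapped their row and column positions — what was in the top-right is now in the bottom-left — a diagonal reflection.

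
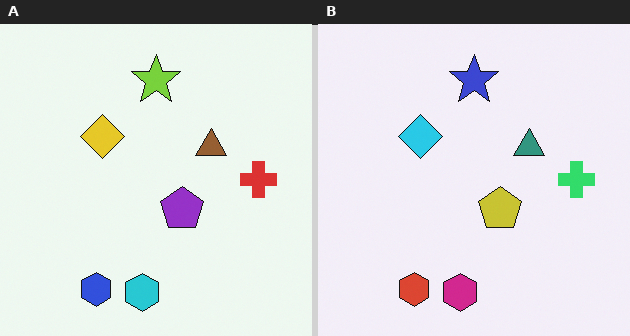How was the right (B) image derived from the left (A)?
The transformation is: hue-shifted noticeably.

Every shape's color has rotated by the same amount around the hue wheel — a uniform hue shift.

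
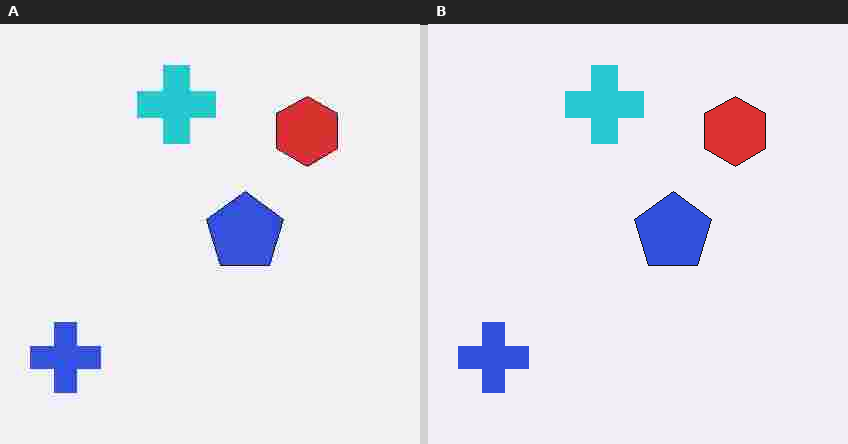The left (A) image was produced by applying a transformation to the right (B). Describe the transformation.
It was heavily JPEG-compressed with obvious blocking artifacts.

Blocky 8×8 compression artifacts appear around shape edges and the flat background shows ringing — characteristic JPEG degradation.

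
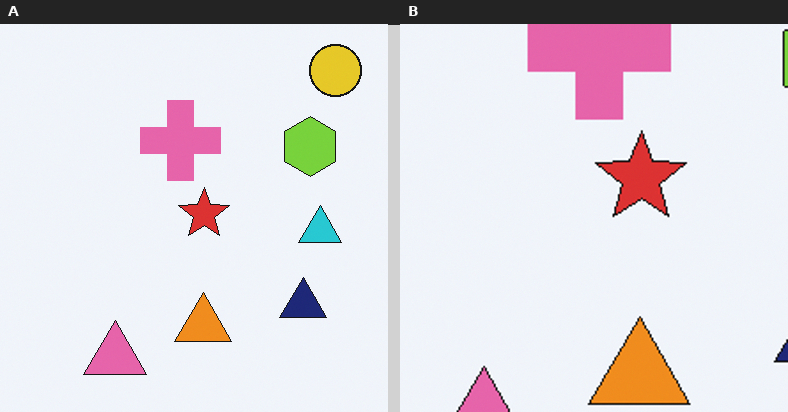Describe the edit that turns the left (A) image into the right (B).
It was cropped to a noticeably smaller region and rescaled.

The visible shapes are larger and the field of view is narrower; shapes near the original edges may be partly or wholly outside the frame — a crop-and-rescale.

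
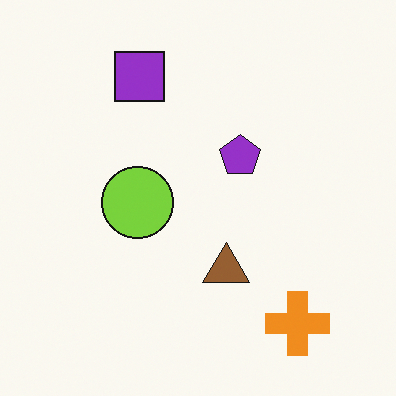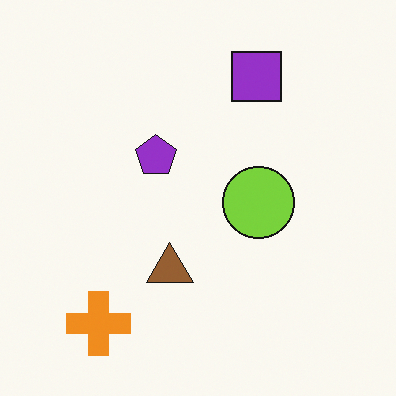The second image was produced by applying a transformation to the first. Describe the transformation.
The image was flipped horizontally (left ↔ right).

The orange cross is in the bottom-right of the first image and the bottom-left of the second — shapes on opposite sides of the vertical midline have swapped in a mirror flip.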